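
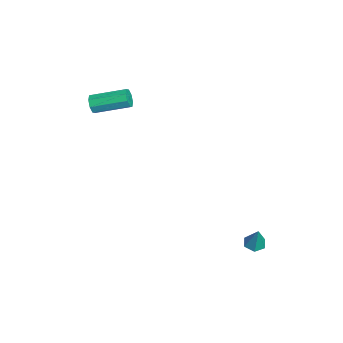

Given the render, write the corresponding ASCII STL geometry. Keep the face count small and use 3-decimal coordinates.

solid 
facet normal -0.307 -0.083 -0.948
outer loop
vertex 3.445 3.55 -2.895
vertex 2.924 3.618 -2.732
vertex 3.229 4.055 -2.869
endloop
endfacet
facet normal 0.919 0.391 0.038
outer loop
vertex 3.445 3.55 -2.895
vertex 3.229 4.055 -2.869
vertex 3.316 3.722 -1.528
endloop
endfacet
facet normal -0.309 -0.081 -0.948
outer loop
vertex 3.229 4.055 -2.869
vertex 2.924 3.618 -2.732
vertex 2.708 4.123 -2.705
endloop
endfacet
facet normal 0.195 0.955 0.224
outer loop
vertex 3.229 4.055 -2.869
vertex 2.708 4.123 -2.705
vertex 3.316 3.722 -1.528
endloop
endfacet
facet normal -0.309 -0.081 -0.948
outer loop
vertex 2.708 4.123 -2.705
vertex 2.924 3.618 -2.732
vertex 2.403 3.686 -2.568
endloop
endfacet
facet normal -0.615 0.592 0.520
outer loop
vertex 2.708 4.123 -2.705
vertex 2.403 3.686 -2.568
vertex 3.316 3.722 -1.528
endloop
endfacet
facet normal -0.309 -0.081 -0.948
outer loop
vertex 2.403 3.686 -2.568
vertex 2.924 3.618 -2.732
vertex 2.619 3.181 -2.595
endloop
endfacet
facet normal -0.703 -0.334 0.628
outer loop
vertex 2.403 3.686 -2.568
vertex 2.619 3.181 -2.595
vertex 3.316 3.722 -1.528
endloop
endfacet
facet normal -0.309 -0.081 -0.948
outer loop
vertex 2.619 3.181 -2.595
vertex 2.924 3.618 -2.732
vertex 3.14 3.113 -2.759
endloop
endfacet
facet normal 0.022 -0.897 0.441
outer loop
vertex 2.619 3.181 -2.595
vertex 3.14 3.113 -2.759
vertex 3.316 3.722 -1.528
endloop
endfacet
facet normal -0.307 -0.081 -0.948
outer loop
vertex 3.14 3.113 -2.759
vertex 2.924 3.618 -2.732
vertex 3.445 3.55 -2.895
endloop
endfacet
facet normal 0.832 -0.535 0.146
outer loop
vertex 3.14 3.113 -2.759
vertex 3.445 3.55 -2.895
vertex 3.316 3.722 -1.528
endloop
endfacet
facet normal -0.147 -0.946 -0.290
outer loop
vertex -2.343 -3.655 3.828
vertex -2.553 -3.48 3.363
vertex -2.057 -3.609 3.533
endloop
endfacet
facet normal 0.707 -0.305 0.638
outer loop
vertex -2.343 -3.655 3.828
vertex -2.057 -3.609 3.533
vertex -2.076 -1.915 4.363
endloop
endfacet
facet normal 0.709 -0.304 0.636
outer loop
vertex -2.076 -1.915 4.363
vertex -2.057 -3.609 3.533
vertex -1.791 -1.868 4.068
endloop
endfacet
facet normal 0.144 0.946 0.290
outer loop
vertex -2.076 -1.915 4.363
vertex -1.791 -1.868 4.068
vertex -2.287 -1.74 3.897
endloop
endfacet
facet normal -0.146 -0.946 -0.290
outer loop
vertex -2.057 -3.609 3.533
vertex -2.553 -3.48 3.363
vertex -2.062 -3.487 3.138
endloop
endfacet
facet normal 0.989 -0.135 -0.054
outer loop
vertex -2.057 -3.609 3.533
vertex -2.062 -3.487 3.138
vertex -1.791 -1.868 4.068
endloop
endfacet
facet normal 0.989 -0.135 -0.054
outer loop
vertex -1.791 -1.868 4.068
vertex -2.062 -3.487 3.138
vertex -1.796 -1.746 3.673
endloop
endfacet
facet normal 0.144 0.946 0.290
outer loop
vertex -1.791 -1.868 4.068
vertex -1.796 -1.746 3.673
vertex -2.287 -1.74 3.897
endloop
endfacet
facet normal -0.146 -0.946 -0.290
outer loop
vertex -2.062 -3.487 3.138
vertex -2.553 -3.48 3.363
vertex -2.355 -3.361 2.875
endloop
endfacet
facet normal 0.690 0.114 -0.714
outer loop
vertex -2.062 -3.487 3.138
vertex -2.355 -3.361 2.875
vertex -1.796 -1.746 3.673
endloop
endfacet
facet normal 0.693 0.112 -0.712
outer loop
vertex -1.796 -1.746 3.673
vertex -2.355 -3.361 2.875
vertex -2.088 -1.62 3.409
endloop
endfacet
facet normal 0.145 0.946 0.291
outer loop
vertex -1.796 -1.746 3.673
vertex -2.088 -1.62 3.409
vertex -2.287 -1.74 3.897
endloop
endfacet
facet normal -0.145 -0.946 -0.290
outer loop
vertex -2.355 -3.361 2.875
vertex -2.553 -3.48 3.363
vertex -2.764 -3.305 2.897
endloop
endfacet
facet normal -0.011 0.295 -0.956
outer loop
vertex -2.355 -3.361 2.875
vertex -2.764 -3.305 2.897
vertex -2.088 -1.62 3.409
endloop
endfacet
facet normal -0.014 0.296 -0.955
outer loop
vertex -2.088 -1.62 3.409
vertex -2.764 -3.305 2.897
vertex -2.497 -1.565 3.432
endloop
endfacet
facet normal 0.144 0.946 0.291
outer loop
vertex -2.088 -1.62 3.409
vertex -2.497 -1.565 3.432
vertex -2.287 -1.74 3.897
endloop
endfacet
facet normal -0.144 -0.946 -0.290
outer loop
vertex -2.764 -3.305 2.897
vertex -2.553 -3.48 3.363
vertex -3.049 -3.352 3.192
endloop
endfacet
facet normal -0.709 0.304 -0.636
outer loop
vertex -2.764 -3.305 2.897
vertex -3.049 -3.352 3.192
vertex -2.497 -1.565 3.432
endloop
endfacet
facet normal -0.707 0.304 -0.638
outer loop
vertex -2.497 -1.565 3.432
vertex -3.049 -3.352 3.192
vertex -2.783 -1.611 3.727
endloop
endfacet
facet normal 0.147 0.946 0.290
outer loop
vertex -2.497 -1.565 3.432
vertex -2.783 -1.611 3.727
vertex -2.287 -1.74 3.897
endloop
endfacet
facet normal -0.144 -0.946 -0.290
outer loop
vertex -3.049 -3.352 3.192
vertex -2.553 -3.48 3.363
vertex -3.044 -3.474 3.587
endloop
endfacet
facet normal -0.989 0.135 0.054
outer loop
vertex -3.049 -3.352 3.192
vertex -3.044 -3.474 3.587
vertex -2.783 -1.611 3.727
endloop
endfacet
facet normal -0.989 0.135 0.054
outer loop
vertex -2.783 -1.611 3.727
vertex -3.044 -3.474 3.587
vertex -2.778 -1.733 4.122
endloop
endfacet
facet normal 0.146 0.946 0.290
outer loop
vertex -2.783 -1.611 3.727
vertex -2.778 -1.733 4.122
vertex -2.287 -1.74 3.897
endloop
endfacet
facet normal -0.145 -0.946 -0.291
outer loop
vertex -3.044 -3.474 3.587
vertex -2.553 -3.48 3.363
vertex -2.752 -3.6 3.851
endloop
endfacet
facet normal -0.693 -0.113 0.712
outer loop
vertex -3.044 -3.474 3.587
vertex -2.752 -3.6 3.851
vertex -2.778 -1.733 4.122
endloop
endfacet
facet normal -0.690 -0.113 0.715
outer loop
vertex -2.778 -1.733 4.122
vertex -2.752 -3.6 3.851
vertex -2.485 -1.859 4.385
endloop
endfacet
facet normal 0.146 0.946 0.290
outer loop
vertex -2.778 -1.733 4.122
vertex -2.485 -1.859 4.385
vertex -2.287 -1.74 3.897
endloop
endfacet
facet normal -0.144 -0.946 -0.291
outer loop
vertex -2.752 -3.6 3.851
vertex -2.553 -3.48 3.363
vertex -2.343 -3.655 3.828
endloop
endfacet
facet normal 0.014 -0.295 0.955
outer loop
vertex -2.752 -3.6 3.851
vertex -2.343 -3.655 3.828
vertex -2.485 -1.859 4.385
endloop
endfacet
facet normal 0.011 -0.295 0.955
outer loop
vertex -2.485 -1.859 4.385
vertex -2.343 -3.655 3.828
vertex -2.076 -1.915 4.363
endloop
endfacet
facet normal 0.145 0.946 0.290
outer loop
vertex -2.485 -1.859 4.385
vertex -2.076 -1.915 4.363
vertex -2.287 -1.74 3.897
endloop
endfacet

endsolid


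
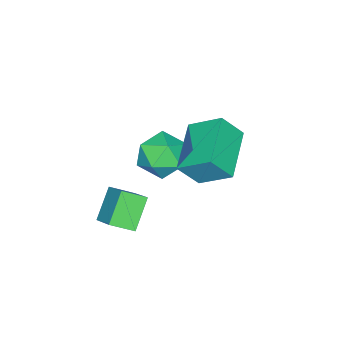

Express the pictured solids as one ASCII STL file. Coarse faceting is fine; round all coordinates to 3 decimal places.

solid 
facet normal -0.408 0.286 0.867
outer loop
vertex -2.118 -1.888 0.444
vertex -1.979 -2.857 0.829
vertex -1.226 -2.133 0.944
endloop
endfacet
facet normal -0.079 0.832 0.548
outer loop
vertex -2.118 -1.888 0.444
vertex -1.226 -2.133 0.944
vertex -1.195 -1.553 0.068
endloop
endfacet
facet normal -0.374 0.922 -0.096
outer loop
vertex -2.118 -1.888 0.444
vertex -1.195 -1.553 0.068
vertex -1.929 -1.919 -0.59
endloop
endfacet
facet normal -0.885 0.431 -0.175
outer loop
vertex -2.118 -1.888 0.444
vertex -1.929 -1.919 -0.59
vertex -2.414 -2.725 -0.12
endloop
endfacet
facet normal -0.906 0.037 0.421
outer loop
vertex -2.118 -1.888 0.444
vertex -2.414 -2.725 -0.12
vertex -1.979 -2.857 0.829
endloop
endfacet
facet normal 0.605 0.654 0.454
outer loop
vertex -1.195 -1.553 0.068
vertex -1.226 -2.133 0.944
vertex -0.486 -2.315 0.22
endloop
endfacet
facet normal 0.073 -0.230 0.970
outer loop
vertex -1.226 -2.133 0.944
vertex -1.979 -2.857 0.829
vertex -0.971 -3.121 0.69
endloop
endfacet
facet normal -0.733 -0.633 0.248
outer loop
vertex -1.979 -2.857 0.829
vertex -2.414 -2.725 -0.12
vertex -1.705 -3.487 0.032
endloop
endfacet
facet normal -0.699 0.003 -0.715
outer loop
vertex -2.414 -2.725 -0.12
vertex -1.929 -1.919 -0.59
vertex -1.674 -2.907 -0.844
endloop
endfacet
facet normal 0.128 0.799 -0.587
outer loop
vertex -1.929 -1.919 -0.59
vertex -1.195 -1.553 0.068
vertex -0.921 -2.183 -0.729
endloop
endfacet
facet normal 0.885 -0.431 0.175
outer loop
vertex -0.782 -3.152 -0.344
vertex -0.486 -2.315 0.22
vertex -0.971 -3.121 0.69
endloop
endfacet
facet normal 0.374 -0.922 0.096
outer loop
vertex -0.782 -3.152 -0.344
vertex -0.971 -3.121 0.69
vertex -1.705 -3.487 0.032
endloop
endfacet
facet normal 0.079 -0.832 -0.548
outer loop
vertex -0.782 -3.152 -0.344
vertex -1.705 -3.487 0.032
vertex -1.674 -2.907 -0.844
endloop
endfacet
facet normal 0.408 -0.286 -0.867
outer loop
vertex -0.782 -3.152 -0.344
vertex -1.674 -2.907 -0.844
vertex -0.921 -2.183 -0.729
endloop
endfacet
facet normal 0.906 -0.037 -0.421
outer loop
vertex -0.782 -3.152 -0.344
vertex -0.921 -2.183 -0.729
vertex -0.486 -2.315 0.22
endloop
endfacet
facet normal 0.699 -0.003 0.715
outer loop
vertex -0.971 -3.121 0.69
vertex -0.486 -2.315 0.22
vertex -1.226 -2.133 0.944
endloop
endfacet
facet normal -0.128 -0.799 0.587
outer loop
vertex -1.705 -3.487 0.032
vertex -0.971 -3.121 0.69
vertex -1.979 -2.857 0.829
endloop
endfacet
facet normal -0.605 -0.654 -0.454
outer loop
vertex -1.674 -2.907 -0.844
vertex -1.705 -3.487 0.032
vertex -2.414 -2.725 -0.12
endloop
endfacet
facet normal -0.073 0.230 -0.970
outer loop
vertex -0.921 -2.183 -0.729
vertex -1.674 -2.907 -0.844
vertex -1.929 -1.919 -0.59
endloop
endfacet
facet normal 0.733 0.633 -0.248
outer loop
vertex -0.486 -2.315 0.22
vertex -0.921 -2.183 -0.729
vertex -1.195 -1.553 0.068
endloop
endfacet
facet normal -0.431 0.460 -0.777
outer loop
vertex -1.015 1.009 3.421
vertex 0.771 1.697 2.838
vertex -0.823 -0.17 2.617
endloop
endfacet
facet normal -0.893 -0.344 0.291
outer loop
vertex -0.311 -0.717 3.542
vertex -1.015 1.009 3.421
vertex -0.823 -0.17 2.617
endloop
endfacet
facet normal -0.430 0.459 -0.777
outer loop
vertex -0.823 -0.17 2.617
vertex 0.771 1.697 2.838
vertex 0.963 0.517 2.035
endloop
endfacet
facet normal 0.133 -0.819 -0.558
outer loop
vertex 0.963 0.517 2.035
vertex -0.311 -0.717 3.542
vertex -0.823 -0.17 2.617
endloop
endfacet
facet normal -0.133 0.819 0.558
outer loop
vertex -1.015 1.009 3.421
vertex 1.283 1.15 3.763
vertex 0.771 1.697 2.838
endloop
endfacet
facet normal -0.893 -0.344 0.292
outer loop
vertex -0.503 0.463 4.345
vertex -1.015 1.009 3.421
vertex -0.311 -0.717 3.542
endloop
endfacet
facet normal -0.133 0.819 0.558
outer loop
vertex -0.503 0.463 4.345
vertex 1.283 1.15 3.763
vertex -1.015 1.009 3.421
endloop
endfacet
facet normal 0.893 0.343 -0.291
outer loop
vertex 0.771 1.697 2.838
vertex 1.283 1.15 3.763
vertex 0.963 0.517 2.035
endloop
endfacet
facet normal 0.133 -0.819 -0.558
outer loop
vertex 1.475 -0.029 2.959
vertex -0.311 -0.717 3.542
vertex 0.963 0.517 2.035
endloop
endfacet
facet normal 0.893 0.344 -0.291
outer loop
vertex 0.963 0.517 2.035
vertex 1.283 1.15 3.763
vertex 1.475 -0.029 2.959
endloop
endfacet
facet normal 0.430 -0.459 0.777
outer loop
vertex 1.475 -0.029 2.959
vertex -0.503 0.463 4.345
vertex -0.311 -0.717 3.542
endloop
endfacet
facet normal 0.430 -0.460 0.777
outer loop
vertex 1.283 1.15 3.763
vertex -0.503 0.463 4.345
vertex 1.475 -0.029 2.959
endloop
endfacet
facet normal -0.543 0.715 -0.441
outer loop
vertex 0.613 -2.296 -0.342
vertex 1.223 -1.344 0.449
vertex 1.605 -2.135 -1.302
endloop
endfacet
facet normal -0.443 -0.690 -0.573
outer loop
vertex 2.137 -2.836 -0.869
vertex 0.613 -2.296 -0.342
vertex 1.605 -2.135 -1.302
endloop
endfacet
facet normal -0.542 0.715 -0.441
outer loop
vertex 1.605 -2.135 -1.302
vertex 1.223 -1.344 0.449
vertex 2.216 -1.184 -0.51
endloop
endfacet
facet normal 0.714 0.116 -0.690
outer loop
vertex 2.216 -1.184 -0.51
vertex 2.137 -2.836 -0.869
vertex 1.605 -2.135 -1.302
endloop
endfacet
facet normal -0.714 -0.116 0.690
outer loop
vertex 0.613 -2.296 -0.342
vertex 1.755 -2.045 0.882
vertex 1.223 -1.344 0.449
endloop
endfacet
facet normal -0.443 -0.690 -0.573
outer loop
vertex 1.144 -2.996 0.09
vertex 0.613 -2.296 -0.342
vertex 2.137 -2.836 -0.869
endloop
endfacet
facet normal -0.714 -0.116 0.690
outer loop
vertex 1.144 -2.996 0.09
vertex 1.755 -2.045 0.882
vertex 0.613 -2.296 -0.342
endloop
endfacet
facet normal 0.442 0.690 0.573
outer loop
vertex 1.223 -1.344 0.449
vertex 1.755 -2.045 0.882
vertex 2.216 -1.184 -0.51
endloop
endfacet
facet normal 0.714 0.116 -0.690
outer loop
vertex 2.747 -1.884 -0.078
vertex 2.137 -2.836 -0.869
vertex 2.216 -1.184 -0.51
endloop
endfacet
facet normal 0.443 0.690 0.573
outer loop
vertex 2.216 -1.184 -0.51
vertex 1.755 -2.045 0.882
vertex 2.747 -1.884 -0.078
endloop
endfacet
facet normal 0.542 -0.715 0.442
outer loop
vertex 2.747 -1.884 -0.078
vertex 1.144 -2.996 0.09
vertex 2.137 -2.836 -0.869
endloop
endfacet
facet normal 0.542 -0.715 0.441
outer loop
vertex 1.755 -2.045 0.882
vertex 1.144 -2.996 0.09
vertex 2.747 -1.884 -0.078
endloop
endfacet

endsolid


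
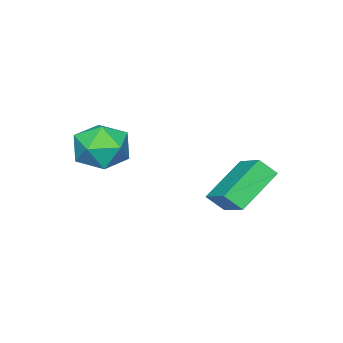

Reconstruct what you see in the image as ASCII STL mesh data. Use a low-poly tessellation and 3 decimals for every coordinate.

solid 
facet normal -0.415 0.900 0.133
outer loop
vertex 1.79 -1.522 -2.613
vertex 1.515 -1.792 -1.646
vertex 2.437 -1.341 -1.818
endloop
endfacet
facet normal 0.134 0.937 -0.323
outer loop
vertex 1.79 -1.522 -2.613
vertex 2.437 -1.341 -1.818
vertex 2.809 -1.705 -2.72
endloop
endfacet
facet normal -0.002 0.497 -0.868
outer loop
vertex 1.79 -1.522 -2.613
vertex 2.809 -1.705 -2.72
vertex 2.116 -2.38 -3.105
endloop
endfacet
facet normal -0.635 0.189 -0.749
outer loop
vertex 1.79 -1.522 -2.613
vertex 2.116 -2.38 -3.105
vertex 1.316 -2.433 -2.441
endloop
endfacet
facet normal -0.889 0.438 -0.131
outer loop
vertex 1.79 -1.522 -2.613
vertex 1.316 -2.433 -2.441
vertex 1.515 -1.792 -1.646
endloop
endfacet
facet normal 0.716 0.698 0.014
outer loop
vertex 2.809 -1.705 -2.72
vertex 2.437 -1.341 -1.818
vertex 3.164 -2.087 -1.819
endloop
endfacet
facet normal -0.172 0.638 0.750
outer loop
vertex 2.437 -1.341 -1.818
vertex 1.515 -1.792 -1.646
vertex 2.364 -2.14 -1.155
endloop
endfacet
facet normal -0.940 -0.110 0.324
outer loop
vertex 1.515 -1.792 -1.646
vertex 1.316 -2.433 -2.441
vertex 1.671 -2.815 -1.54
endloop
endfacet
facet normal -0.528 -0.513 -0.677
outer loop
vertex 1.316 -2.433 -2.441
vertex 2.116 -2.38 -3.105
vertex 2.043 -3.179 -2.442
endloop
endfacet
facet normal 0.496 -0.014 -0.868
outer loop
vertex 2.116 -2.38 -3.105
vertex 2.809 -1.705 -2.72
vertex 2.965 -2.728 -2.614
endloop
endfacet
facet normal 0.635 -0.189 0.749
outer loop
vertex 2.69 -2.998 -1.647
vertex 3.164 -2.087 -1.819
vertex 2.364 -2.14 -1.155
endloop
endfacet
facet normal 0.002 -0.497 0.868
outer loop
vertex 2.69 -2.998 -1.647
vertex 2.364 -2.14 -1.155
vertex 1.671 -2.815 -1.54
endloop
endfacet
facet normal -0.134 -0.937 0.323
outer loop
vertex 2.69 -2.998 -1.647
vertex 1.671 -2.815 -1.54
vertex 2.043 -3.179 -2.442
endloop
endfacet
facet normal 0.415 -0.900 -0.133
outer loop
vertex 2.69 -2.998 -1.647
vertex 2.043 -3.179 -2.442
vertex 2.965 -2.728 -2.614
endloop
endfacet
facet normal 0.889 -0.438 0.131
outer loop
vertex 2.69 -2.998 -1.647
vertex 2.965 -2.728 -2.614
vertex 3.164 -2.087 -1.819
endloop
endfacet
facet normal 0.528 0.513 0.677
outer loop
vertex 2.364 -2.14 -1.155
vertex 3.164 -2.087 -1.819
vertex 2.437 -1.341 -1.818
endloop
endfacet
facet normal -0.496 0.014 0.868
outer loop
vertex 1.671 -2.815 -1.54
vertex 2.364 -2.14 -1.155
vertex 1.515 -1.792 -1.646
endloop
endfacet
facet normal -0.716 -0.698 -0.014
outer loop
vertex 2.043 -3.179 -2.442
vertex 1.671 -2.815 -1.54
vertex 1.316 -2.433 -2.441
endloop
endfacet
facet normal 0.172 -0.638 -0.750
outer loop
vertex 2.965 -2.728 -2.614
vertex 2.043 -3.179 -2.442
vertex 2.116 -2.38 -3.105
endloop
endfacet
facet normal 0.940 0.110 -0.324
outer loop
vertex 3.164 -2.087 -1.819
vertex 2.965 -2.728 -2.614
vertex 2.809 -1.705 -2.72
endloop
endfacet
facet normal -0.453 -0.765 -0.459
outer loop
vertex -0.023 0.134 -4.595
vertex -1.555 0.408 -3.54
vertex -0.324 0.655 -5.167
endloop
endfacet
facet normal 0.814 -0.146 -0.562
outer loop
vertex 0.375 1.832 -4.46
vertex -0.023 0.134 -4.595
vertex -0.324 0.655 -5.167
endloop
endfacet
facet normal -0.454 -0.764 -0.459
outer loop
vertex -0.324 0.655 -5.167
vertex -1.555 0.408 -3.54
vertex -1.855 0.93 -4.112
endloop
endfacet
facet normal -0.362 0.628 -0.689
outer loop
vertex -1.855 0.93 -4.112
vertex 0.375 1.832 -4.46
vertex -0.324 0.655 -5.167
endloop
endfacet
facet normal 0.362 -0.628 0.689
outer loop
vertex -0.023 0.134 -4.595
vertex -0.856 1.585 -2.833
vertex -1.555 0.408 -3.54
endloop
endfacet
facet normal 0.815 -0.146 -0.561
outer loop
vertex 0.675 1.31 -3.888
vertex -0.023 0.134 -4.595
vertex 0.375 1.832 -4.46
endloop
endfacet
facet normal 0.362 -0.629 0.689
outer loop
vertex 0.675 1.31 -3.888
vertex -0.856 1.585 -2.833
vertex -0.023 0.134 -4.595
endloop
endfacet
facet normal -0.815 0.147 0.561
outer loop
vertex -1.555 0.408 -3.54
vertex -0.856 1.585 -2.833
vertex -1.855 0.93 -4.112
endloop
endfacet
facet normal -0.362 0.629 -0.688
outer loop
vertex -1.157 2.106 -3.405
vertex 0.375 1.832 -4.46
vertex -1.855 0.93 -4.112
endloop
endfacet
facet normal -0.815 0.146 0.561
outer loop
vertex -1.855 0.93 -4.112
vertex -0.856 1.585 -2.833
vertex -1.157 2.106 -3.405
endloop
endfacet
facet normal 0.453 0.764 0.460
outer loop
vertex -1.157 2.106 -3.405
vertex 0.675 1.31 -3.888
vertex 0.375 1.832 -4.46
endloop
endfacet
facet normal 0.453 0.765 0.458
outer loop
vertex -0.856 1.585 -2.833
vertex 0.675 1.31 -3.888
vertex -1.157 2.106 -3.405
endloop
endfacet

endsolid


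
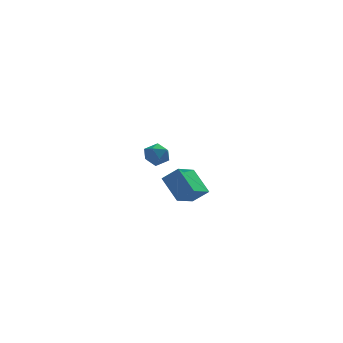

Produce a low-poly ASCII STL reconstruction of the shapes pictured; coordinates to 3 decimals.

solid 
facet normal -0.389 0.672 0.630
outer loop
vertex 1.01 -2.931 3.854
vertex 1.928 -1.801 3.214
vertex 0.191 -2.695 3.097
endloop
endfacet
facet normal -0.577 -0.710 0.403
outer loop
vertex 0.852 -3.839 2.026
vertex 1.01 -2.931 3.854
vertex 0.191 -2.695 3.097
endloop
endfacet
facet normal -0.389 0.673 0.629
outer loop
vertex 0.191 -2.695 3.097
vertex 1.928 -1.801 3.214
vertex 1.109 -1.566 2.456
endloop
endfacet
facet normal -0.718 0.207 -0.664
outer loop
vertex 1.109 -1.566 2.456
vertex 0.852 -3.839 2.026
vertex 0.191 -2.695 3.097
endloop
endfacet
facet normal 0.718 -0.207 0.664
outer loop
vertex 1.01 -2.931 3.854
vertex 2.589 -2.945 2.143
vertex 1.928 -1.801 3.214
endloop
endfacet
facet normal -0.577 -0.711 0.403
outer loop
vertex 1.671 -4.074 2.784
vertex 1.01 -2.931 3.854
vertex 0.852 -3.839 2.026
endloop
endfacet
facet normal 0.718 -0.207 0.664
outer loop
vertex 1.671 -4.074 2.784
vertex 2.589 -2.945 2.143
vertex 1.01 -2.931 3.854
endloop
endfacet
facet normal 0.577 0.711 -0.403
outer loop
vertex 1.928 -1.801 3.214
vertex 2.589 -2.945 2.143
vertex 1.109 -1.566 2.456
endloop
endfacet
facet normal -0.718 0.207 -0.665
outer loop
vertex 1.77 -2.709 1.386
vertex 0.852 -3.839 2.026
vertex 1.109 -1.566 2.456
endloop
endfacet
facet normal 0.577 0.711 -0.403
outer loop
vertex 1.109 -1.566 2.456
vertex 2.589 -2.945 2.143
vertex 1.77 -2.709 1.386
endloop
endfacet
facet normal 0.389 -0.673 -0.629
outer loop
vertex 1.77 -2.709 1.386
vertex 1.671 -4.074 2.784
vertex 0.852 -3.839 2.026
endloop
endfacet
facet normal 0.388 -0.673 -0.630
outer loop
vertex 2.589 -2.945 2.143
vertex 1.671 -4.074 2.784
vertex 1.77 -2.709 1.386
endloop
endfacet
facet normal -0.986 0.099 -0.137
outer loop
vertex 0.022 4.239 1.325
vertex -0.106 3.525 1.73
vertex -0.092 4.242 2.148
endloop
endfacet
facet normal -0.669 0.737 -0.095
outer loop
vertex 0.022 4.239 1.325
vertex -0.092 4.242 2.148
vertex 0.491 4.727 1.807
endloop
endfacet
facet normal -0.177 0.772 -0.610
outer loop
vertex 0.022 4.239 1.325
vertex 0.491 4.727 1.807
vertex 0.836 4.309 1.178
endloop
endfacet
facet normal -0.189 0.156 -0.970
outer loop
vertex 0.022 4.239 1.325
vertex 0.836 4.309 1.178
vertex 0.467 3.566 1.13
endloop
endfacet
facet normal -0.689 -0.260 -0.676
outer loop
vertex 0.022 4.239 1.325
vertex 0.467 3.566 1.13
vertex -0.106 3.525 1.73
endloop
endfacet
facet normal -0.334 0.777 0.533
outer loop
vertex 0.491 4.727 1.807
vertex -0.092 4.242 2.148
vertex 0.653 4.314 2.51
endloop
endfacet
facet normal -0.846 -0.256 0.467
outer loop
vertex -0.092 4.242 2.148
vertex -0.106 3.525 1.73
vertex 0.284 3.571 2.462
endloop
endfacet
facet normal -0.366 -0.837 -0.407
outer loop
vertex -0.106 3.525 1.73
vertex 0.467 3.566 1.13
vertex 0.629 3.153 1.833
endloop
endfacet
facet normal 0.444 -0.164 -0.881
outer loop
vertex 0.467 3.566 1.13
vertex 0.836 4.309 1.178
vertex 1.212 3.638 1.492
endloop
endfacet
facet normal 0.464 0.834 -0.300
outer loop
vertex 0.836 4.309 1.178
vertex 0.491 4.727 1.807
vertex 1.226 4.355 1.91
endloop
endfacet
facet normal 0.189 -0.156 0.970
outer loop
vertex 1.098 3.641 2.315
vertex 0.653 4.314 2.51
vertex 0.284 3.571 2.462
endloop
endfacet
facet normal 0.177 -0.772 0.610
outer loop
vertex 1.098 3.641 2.315
vertex 0.284 3.571 2.462
vertex 0.629 3.153 1.833
endloop
endfacet
facet normal 0.669 -0.737 0.095
outer loop
vertex 1.098 3.641 2.315
vertex 0.629 3.153 1.833
vertex 1.212 3.638 1.492
endloop
endfacet
facet normal 0.986 -0.099 0.137
outer loop
vertex 1.098 3.641 2.315
vertex 1.212 3.638 1.492
vertex 1.226 4.355 1.91
endloop
endfacet
facet normal 0.689 0.260 0.676
outer loop
vertex 1.098 3.641 2.315
vertex 1.226 4.355 1.91
vertex 0.653 4.314 2.51
endloop
endfacet
facet normal -0.444 0.164 0.881
outer loop
vertex 0.284 3.571 2.462
vertex 0.653 4.314 2.51
vertex -0.092 4.242 2.148
endloop
endfacet
facet normal -0.464 -0.834 0.300
outer loop
vertex 0.629 3.153 1.833
vertex 0.284 3.571 2.462
vertex -0.106 3.525 1.73
endloop
endfacet
facet normal 0.334 -0.777 -0.533
outer loop
vertex 1.212 3.638 1.492
vertex 0.629 3.153 1.833
vertex 0.467 3.566 1.13
endloop
endfacet
facet normal 0.846 0.256 -0.467
outer loop
vertex 1.226 4.355 1.91
vertex 1.212 3.638 1.492
vertex 0.836 4.309 1.178
endloop
endfacet
facet normal 0.366 0.837 0.407
outer loop
vertex 0.653 4.314 2.51
vertex 1.226 4.355 1.91
vertex 0.491 4.727 1.807
endloop
endfacet

endsolid


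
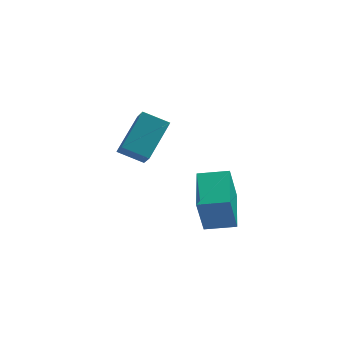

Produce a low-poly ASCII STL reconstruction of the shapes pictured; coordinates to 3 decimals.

solid 
facet normal -0.983 0.089 -0.162
outer loop
vertex -0.185 -2.915 1.584
vertex -0.077 -0.936 2.021
vertex 0.14 -2.544 -0.178
endloop
endfacet
facet normal -0.053 -0.975 -0.215
outer loop
vertex 1.457 -2.664 0.039
vertex -0.185 -2.915 1.584
vertex 0.14 -2.544 -0.178
endloop
endfacet
facet normal -0.983 0.089 -0.162
outer loop
vertex 0.14 -2.544 -0.178
vertex -0.077 -0.936 2.021
vertex 0.248 -0.565 0.259
endloop
endfacet
facet normal 0.177 0.203 -0.963
outer loop
vertex 0.248 -0.565 0.259
vertex 1.457 -2.664 0.039
vertex 0.14 -2.544 -0.178
endloop
endfacet
facet normal -0.177 -0.203 0.963
outer loop
vertex -0.185 -2.915 1.584
vertex 1.24 -1.056 2.238
vertex -0.077 -0.936 2.021
endloop
endfacet
facet normal -0.053 -0.975 -0.215
outer loop
vertex 1.132 -3.035 1.801
vertex -0.185 -2.915 1.584
vertex 1.457 -2.664 0.039
endloop
endfacet
facet normal -0.177 -0.203 0.963
outer loop
vertex 1.132 -3.035 1.801
vertex 1.24 -1.056 2.238
vertex -0.185 -2.915 1.584
endloop
endfacet
facet normal 0.053 0.975 0.215
outer loop
vertex -0.077 -0.936 2.021
vertex 1.24 -1.056 2.238
vertex 0.248 -0.565 0.259
endloop
endfacet
facet normal 0.177 0.203 -0.963
outer loop
vertex 1.565 -0.685 0.476
vertex 1.457 -2.664 0.039
vertex 0.248 -0.565 0.259
endloop
endfacet
facet normal 0.053 0.975 0.215
outer loop
vertex 0.248 -0.565 0.259
vertex 1.24 -1.056 2.238
vertex 1.565 -0.685 0.476
endloop
endfacet
facet normal 0.983 -0.089 0.162
outer loop
vertex 1.565 -0.685 0.476
vertex 1.132 -3.035 1.801
vertex 1.457 -2.664 0.039
endloop
endfacet
facet normal 0.983 -0.089 0.162
outer loop
vertex 1.24 -1.056 2.238
vertex 1.132 -3.035 1.801
vertex 1.565 -0.685 0.476
endloop
endfacet
facet normal -0.433 -0.694 -0.576
outer loop
vertex -3.068 1.516 1.987
vertex -3.278 2.358 1.13
vertex -1.927 1.251 1.448
endloop
endfacet
facet normal 0.172 -0.690 0.703
outer loop
vertex -1.022 2.702 2.65
vertex -3.068 1.516 1.987
vertex -1.927 1.251 1.448
endloop
endfacet
facet normal -0.433 -0.694 -0.575
outer loop
vertex -1.927 1.251 1.448
vertex -3.278 2.358 1.13
vertex -2.137 2.093 0.59
endloop
endfacet
facet normal 0.885 -0.205 -0.418
outer loop
vertex -2.137 2.093 0.59
vertex -1.022 2.702 2.65
vertex -1.927 1.251 1.448
endloop
endfacet
facet normal -0.885 0.205 0.418
outer loop
vertex -3.068 1.516 1.987
vertex -2.373 3.809 2.332
vertex -3.278 2.358 1.13
endloop
endfacet
facet normal 0.172 -0.690 0.703
outer loop
vertex -2.163 2.967 3.19
vertex -3.068 1.516 1.987
vertex -1.022 2.702 2.65
endloop
endfacet
facet normal -0.885 0.205 0.418
outer loop
vertex -2.163 2.967 3.19
vertex -2.373 3.809 2.332
vertex -3.068 1.516 1.987
endloop
endfacet
facet normal -0.172 0.690 -0.703
outer loop
vertex -3.278 2.358 1.13
vertex -2.373 3.809 2.332
vertex -2.137 2.093 0.59
endloop
endfacet
facet normal 0.885 -0.205 -0.418
outer loop
vertex -1.232 3.544 1.793
vertex -1.022 2.702 2.65
vertex -2.137 2.093 0.59
endloop
endfacet
facet normal -0.172 0.690 -0.703
outer loop
vertex -2.137 2.093 0.59
vertex -2.373 3.809 2.332
vertex -1.232 3.544 1.793
endloop
endfacet
facet normal 0.433 0.694 0.575
outer loop
vertex -1.232 3.544 1.793
vertex -2.163 2.967 3.19
vertex -1.022 2.702 2.65
endloop
endfacet
facet normal 0.433 0.694 0.575
outer loop
vertex -2.373 3.809 2.332
vertex -2.163 2.967 3.19
vertex -1.232 3.544 1.793
endloop
endfacet

endsolid


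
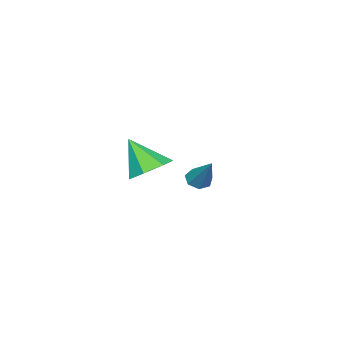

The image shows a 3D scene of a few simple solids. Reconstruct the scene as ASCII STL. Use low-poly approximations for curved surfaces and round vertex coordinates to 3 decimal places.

solid 
facet normal -0.380 -0.585 -0.716
outer loop
vertex -3.435 -3.844 -0.856
vertex -3.772 -3.377 -1.059
vertex -3.208 -3.54 -1.225
endloop
endfacet
facet normal 0.893 -0.387 0.230
outer loop
vertex -3.435 -3.844 -0.856
vertex -3.208 -3.54 -1.225
vertex -3.048 -2.263 0.299
endloop
endfacet
facet normal -0.380 -0.587 -0.715
outer loop
vertex -3.208 -3.54 -1.225
vertex -3.772 -3.377 -1.059
vertex -3.405 -3.114 -1.47
endloop
endfacet
facet normal 0.919 0.249 -0.305
outer loop
vertex -3.208 -3.54 -1.225
vertex -3.405 -3.114 -1.47
vertex -3.048 -2.263 0.299
endloop
endfacet
facet normal -0.381 -0.586 -0.715
outer loop
vertex -3.405 -3.114 -1.47
vertex -3.772 -3.377 -1.059
vertex -3.878 -2.886 -1.405
endloop
endfacet
facet normal 0.333 0.822 -0.462
outer loop
vertex -3.405 -3.114 -1.47
vertex -3.878 -2.886 -1.405
vertex -3.048 -2.263 0.299
endloop
endfacet
facet normal -0.380 -0.586 -0.716
outer loop
vertex -3.878 -2.886 -1.405
vertex -3.772 -3.377 -1.059
vertex -4.271 -3.028 -1.08
endloop
endfacet
facet normal -0.425 0.897 -0.121
outer loop
vertex -3.878 -2.886 -1.405
vertex -4.271 -3.028 -1.08
vertex -3.048 -2.263 0.299
endloop
endfacet
facet normal -0.381 -0.587 -0.715
outer loop
vertex -4.271 -3.028 -1.08
vertex -3.772 -3.377 -1.059
vertex -4.288 -3.432 -0.739
endloop
endfacet
facet normal -0.782 0.421 0.460
outer loop
vertex -4.271 -3.028 -1.08
vertex -4.288 -3.432 -0.739
vertex -3.048 -2.263 0.299
endloop
endfacet
facet normal -0.381 -0.587 -0.715
outer loop
vertex -4.288 -3.432 -0.739
vertex -3.772 -3.377 -1.059
vertex -3.916 -3.795 -0.639
endloop
endfacet
facet normal -0.472 -0.250 0.845
outer loop
vertex -4.288 -3.432 -0.739
vertex -3.916 -3.795 -0.639
vertex -3.048 -2.263 0.299
endloop
endfacet
facet normal -0.382 -0.586 -0.714
outer loop
vertex -3.916 -3.795 -0.639
vertex -3.772 -3.377 -1.059
vertex -3.435 -3.844 -0.856
endloop
endfacet
facet normal 0.273 -0.610 0.744
outer loop
vertex -3.916 -3.795 -0.639
vertex -3.435 -3.844 -0.856
vertex -3.048 -2.263 0.299
endloop
endfacet
facet normal -0.027 0.561 -0.827
outer loop
vertex 2.36 -2.549 1.092
vertex 1.486 -2.16 1.384
vertex 2.41 -1.831 1.577
endloop
endfacet
facet normal 0.903 -0.282 0.325
outer loop
vertex 2.36 -2.549 1.092
vertex 2.41 -1.831 1.577
vertex 1.534 -3.16 2.856
endloop
endfacet
facet normal -0.027 0.561 -0.827
outer loop
vertex 2.41 -1.831 1.577
vertex 1.486 -2.16 1.384
vertex 1.764 -1.361 1.917
endloop
endfacet
facet normal 0.608 0.305 0.733
outer loop
vertex 2.41 -1.831 1.577
vertex 1.764 -1.361 1.917
vertex 1.534 -3.16 2.856
endloop
endfacet
facet normal -0.027 0.561 -0.827
outer loop
vertex 1.764 -1.361 1.917
vertex 1.486 -2.16 1.384
vertex 0.909 -1.494 1.855
endloop
endfacet
facet normal -0.137 0.472 0.871
outer loop
vertex 1.764 -1.361 1.917
vertex 0.909 -1.494 1.855
vertex 1.534 -3.16 2.856
endloop
endfacet
facet normal -0.027 0.562 -0.827
outer loop
vertex 0.909 -1.494 1.855
vertex 1.486 -2.16 1.384
vertex 0.488 -2.128 1.438
endloop
endfacet
facet normal -0.768 0.093 0.634
outer loop
vertex 0.909 -1.494 1.855
vertex 0.488 -2.128 1.438
vertex 1.534 -3.16 2.856
endloop
endfacet
facet normal -0.027 0.561 -0.827
outer loop
vertex 0.488 -2.128 1.438
vertex 1.486 -2.16 1.384
vertex 0.819 -2.787 0.98
endloop
endfacet
facet normal -0.812 -0.548 0.201
outer loop
vertex 0.488 -2.128 1.438
vertex 0.819 -2.787 0.98
vertex 1.534 -3.16 2.856
endloop
endfacet
facet normal -0.027 0.561 -0.827
outer loop
vertex 0.819 -2.787 0.98
vertex 1.486 -2.16 1.384
vertex 1.652 -2.974 0.826
endloop
endfacet
facet normal -0.236 -0.966 -0.102
outer loop
vertex 0.819 -2.787 0.98
vertex 1.652 -2.974 0.826
vertex 1.534 -3.16 2.856
endloop
endfacet
facet normal -0.026 0.562 -0.827
outer loop
vertex 1.652 -2.974 0.826
vertex 1.486 -2.16 1.384
vertex 2.36 -2.549 1.092
endloop
endfacet
facet normal 0.527 -0.849 -0.047
outer loop
vertex 1.652 -2.974 0.826
vertex 2.36 -2.549 1.092
vertex 1.534 -3.16 2.856
endloop
endfacet

endsolid


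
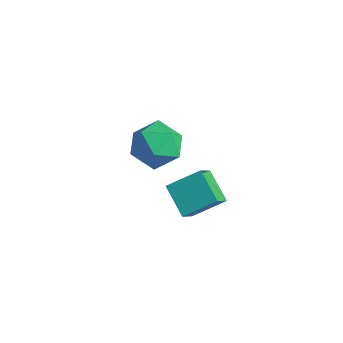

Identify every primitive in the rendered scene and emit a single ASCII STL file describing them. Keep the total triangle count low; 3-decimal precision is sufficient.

solid 
facet normal -0.446 -0.744 -0.498
outer loop
vertex 0.772 0.703 2.712
vertex 0.522 1.289 2.061
vertex 1.709 0.503 2.172
endloop
endfacet
facet normal 0.275 -0.643 0.715
outer loop
vertex 2.218 1.351 2.739
vertex 0.772 0.703 2.712
vertex 1.709 0.503 2.172
endloop
endfacet
facet normal -0.446 -0.744 -0.497
outer loop
vertex 1.709 0.503 2.172
vertex 0.522 1.289 2.061
vertex 1.459 1.088 1.521
endloop
endfacet
facet normal 0.852 -0.183 -0.491
outer loop
vertex 1.459 1.088 1.521
vertex 2.218 1.351 2.739
vertex 1.709 0.503 2.172
endloop
endfacet
facet normal -0.852 0.183 0.491
outer loop
vertex 0.772 0.703 2.712
vertex 1.031 2.137 2.628
vertex 0.522 1.289 2.061
endloop
endfacet
facet normal 0.275 -0.642 0.715
outer loop
vertex 1.281 1.552 3.279
vertex 0.772 0.703 2.712
vertex 2.218 1.351 2.739
endloop
endfacet
facet normal -0.852 0.183 0.491
outer loop
vertex 1.281 1.552 3.279
vertex 1.031 2.137 2.628
vertex 0.772 0.703 2.712
endloop
endfacet
facet normal -0.274 0.643 -0.715
outer loop
vertex 0.522 1.289 2.061
vertex 1.031 2.137 2.628
vertex 1.459 1.088 1.521
endloop
endfacet
facet normal 0.852 -0.182 -0.491
outer loop
vertex 1.968 1.937 2.088
vertex 2.218 1.351 2.739
vertex 1.459 1.088 1.521
endloop
endfacet
facet normal -0.275 0.643 -0.715
outer loop
vertex 1.459 1.088 1.521
vertex 1.031 2.137 2.628
vertex 1.968 1.937 2.088
endloop
endfacet
facet normal 0.446 0.744 0.498
outer loop
vertex 1.968 1.937 2.088
vertex 1.281 1.552 3.279
vertex 2.218 1.351 2.739
endloop
endfacet
facet normal 0.446 0.744 0.498
outer loop
vertex 1.031 2.137 2.628
vertex 1.281 1.552 3.279
vertex 1.968 1.937 2.088
endloop
endfacet
facet normal 0.075 0.762 0.643
outer loop
vertex -1.599 3.382 1.311
vertex -2.267 3.029 1.808
vertex -1.409 2.801 1.978
endloop
endfacet
facet normal 0.706 0.621 0.340
outer loop
vertex -1.599 3.382 1.311
vertex -1.409 2.801 1.978
vertex -0.975 2.74 1.187
endloop
endfacet
facet normal 0.630 0.684 -0.368
outer loop
vertex -1.599 3.382 1.311
vertex -0.975 2.74 1.187
vertex -1.565 2.93 0.529
endloop
endfacet
facet normal -0.047 0.864 -0.501
outer loop
vertex -1.599 3.382 1.311
vertex -1.565 2.93 0.529
vertex -2.364 3.109 0.913
endloop
endfacet
facet normal -0.390 0.912 0.124
outer loop
vertex -1.599 3.382 1.311
vertex -2.364 3.109 0.913
vertex -2.267 3.029 1.808
endloop
endfacet
facet normal 0.873 -0.057 0.484
outer loop
vertex -0.975 2.74 1.187
vertex -1.409 2.801 1.978
vertex -1.256 1.991 1.607
endloop
endfacet
facet normal -0.148 0.171 0.974
outer loop
vertex -1.409 2.801 1.978
vertex -2.267 3.029 1.808
vertex -2.055 2.17 1.991
endloop
endfacet
facet normal -0.901 0.413 0.135
outer loop
vertex -2.267 3.029 1.808
vertex -2.364 3.109 0.913
vertex -2.645 2.36 1.333
endloop
endfacet
facet normal -0.346 0.336 -0.876
outer loop
vertex -2.364 3.109 0.913
vertex -1.565 2.93 0.529
vertex -2.211 2.299 0.542
endloop
endfacet
facet normal 0.750 0.045 -0.660
outer loop
vertex -1.565 2.93 0.529
vertex -0.975 2.74 1.187
vertex -1.353 2.071 0.712
endloop
endfacet
facet normal 0.047 -0.864 0.501
outer loop
vertex -2.021 1.718 1.209
vertex -1.256 1.991 1.607
vertex -2.055 2.17 1.991
endloop
endfacet
facet normal -0.630 -0.684 0.368
outer loop
vertex -2.021 1.718 1.209
vertex -2.055 2.17 1.991
vertex -2.645 2.36 1.333
endloop
endfacet
facet normal -0.706 -0.621 -0.340
outer loop
vertex -2.021 1.718 1.209
vertex -2.645 2.36 1.333
vertex -2.211 2.299 0.542
endloop
endfacet
facet normal -0.075 -0.762 -0.643
outer loop
vertex -2.021 1.718 1.209
vertex -2.211 2.299 0.542
vertex -1.353 2.071 0.712
endloop
endfacet
facet normal 0.390 -0.912 -0.124
outer loop
vertex -2.021 1.718 1.209
vertex -1.353 2.071 0.712
vertex -1.256 1.991 1.607
endloop
endfacet
facet normal 0.346 -0.336 0.876
outer loop
vertex -2.055 2.17 1.991
vertex -1.256 1.991 1.607
vertex -1.409 2.801 1.978
endloop
endfacet
facet normal -0.750 -0.045 0.660
outer loop
vertex -2.645 2.36 1.333
vertex -2.055 2.17 1.991
vertex -2.267 3.029 1.808
endloop
endfacet
facet normal -0.873 0.057 -0.484
outer loop
vertex -2.211 2.299 0.542
vertex -2.645 2.36 1.333
vertex -2.364 3.109 0.913
endloop
endfacet
facet normal 0.148 -0.171 -0.974
outer loop
vertex -1.353 2.071 0.712
vertex -2.211 2.299 0.542
vertex -1.565 2.93 0.529
endloop
endfacet
facet normal 0.901 -0.413 -0.135
outer loop
vertex -1.256 1.991 1.607
vertex -1.353 2.071 0.712
vertex -0.975 2.74 1.187
endloop
endfacet

endsolid


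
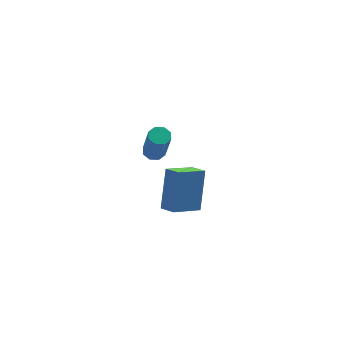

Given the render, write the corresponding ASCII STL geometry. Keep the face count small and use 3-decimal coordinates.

solid 
facet normal -0.864 -0.319 0.388
outer loop
vertex -2.109 0.931 -0.398
vertex -2.5 1.659 -0.67
vertex -2.588 -0.017 -2.244
endloop
endfacet
facet normal 0.450 -0.837 0.313
outer loop
vertex -1.24 0.481 -2.85
vertex -2.109 0.931 -0.398
vertex -2.588 -0.017 -2.244
endloop
endfacet
facet normal -0.864 -0.320 0.389
outer loop
vertex -2.588 -0.017 -2.244
vertex -2.5 1.659 -0.67
vertex -2.98 0.711 -2.516
endloop
endfacet
facet normal -0.225 -0.445 -0.867
outer loop
vertex -2.98 0.711 -2.516
vertex -1.24 0.481 -2.85
vertex -2.588 -0.017 -2.244
endloop
endfacet
facet normal 0.225 0.445 0.867
outer loop
vertex -2.109 0.931 -0.398
vertex -1.152 2.157 -1.276
vertex -2.5 1.659 -0.67
endloop
endfacet
facet normal 0.449 -0.837 0.313
outer loop
vertex -0.76 1.429 -1.004
vertex -2.109 0.931 -0.398
vertex -1.24 0.481 -2.85
endloop
endfacet
facet normal 0.225 0.445 0.867
outer loop
vertex -0.76 1.429 -1.004
vertex -1.152 2.157 -1.276
vertex -2.109 0.931 -0.398
endloop
endfacet
facet normal -0.450 0.837 -0.313
outer loop
vertex -2.5 1.659 -0.67
vertex -1.152 2.157 -1.276
vertex -2.98 0.711 -2.516
endloop
endfacet
facet normal -0.225 -0.445 -0.867
outer loop
vertex -1.631 1.209 -3.122
vertex -1.24 0.481 -2.85
vertex -2.98 0.711 -2.516
endloop
endfacet
facet normal -0.449 0.837 -0.313
outer loop
vertex -2.98 0.711 -2.516
vertex -1.152 2.157 -1.276
vertex -1.631 1.209 -3.122
endloop
endfacet
facet normal 0.864 0.319 -0.389
outer loop
vertex -1.631 1.209 -3.122
vertex -0.76 1.429 -1.004
vertex -1.24 0.481 -2.85
endloop
endfacet
facet normal 0.864 0.320 -0.389
outer loop
vertex -1.152 2.157 -1.276
vertex -0.76 1.429 -1.004
vertex -1.631 1.209 -3.122
endloop
endfacet
facet normal -0.031 0.420 -0.907
outer loop
vertex -3.059 -0.405 2.121
vertex -3.478 -0.147 2.255
vertex -2.977 -0.058 2.279
endloop
endfacet
facet normal 0.977 -0.178 -0.116
outer loop
vertex -3.059 -0.405 2.121
vertex -2.977 -0.058 2.279
vertex -3.003 -1.171 3.771
endloop
endfacet
facet normal 0.977 -0.180 -0.117
outer loop
vertex -3.003 -1.171 3.771
vertex -2.977 -0.058 2.279
vertex -2.92 -0.824 3.929
endloop
endfacet
facet normal 0.031 -0.420 0.907
outer loop
vertex -3.003 -1.171 3.771
vertex -2.92 -0.824 3.929
vertex -3.422 -0.913 3.905
endloop
endfacet
facet normal -0.031 0.420 -0.907
outer loop
vertex -2.977 -0.058 2.279
vertex -3.478 -0.147 2.255
vertex -3.188 0.237 2.423
endloop
endfacet
facet normal 0.841 0.502 0.204
outer loop
vertex -2.977 -0.058 2.279
vertex -3.188 0.237 2.423
vertex -2.92 -0.824 3.929
endloop
endfacet
facet normal 0.841 0.502 0.204
outer loop
vertex -2.92 -0.824 3.929
vertex -3.188 0.237 2.423
vertex -3.131 -0.529 4.073
endloop
endfacet
facet normal 0.031 -0.420 0.907
outer loop
vertex -2.92 -0.824 3.929
vertex -3.131 -0.529 4.073
vertex -3.422 -0.913 3.905
endloop
endfacet
facet normal -0.032 0.421 -0.907
outer loop
vertex -3.188 0.237 2.423
vertex -3.478 -0.147 2.255
vertex -3.569 0.307 2.469
endloop
endfacet
facet normal 0.212 0.889 0.405
outer loop
vertex -3.188 0.237 2.423
vertex -3.569 0.307 2.469
vertex -3.131 -0.529 4.073
endloop
endfacet
facet normal 0.212 0.889 0.406
outer loop
vertex -3.131 -0.529 4.073
vertex -3.569 0.307 2.469
vertex -3.513 -0.459 4.119
endloop
endfacet
facet normal 0.032 -0.421 0.907
outer loop
vertex -3.131 -0.529 4.073
vertex -3.513 -0.459 4.119
vertex -3.422 -0.913 3.905
endloop
endfacet
facet normal -0.031 0.421 -0.906
outer loop
vertex -3.569 0.307 2.469
vertex -3.478 -0.147 2.255
vertex -3.897 0.111 2.389
endloop
endfacet
facet normal -0.541 0.755 0.369
outer loop
vertex -3.569 0.307 2.469
vertex -3.897 0.111 2.389
vertex -3.513 -0.459 4.119
endloop
endfacet
facet normal -0.541 0.755 0.369
outer loop
vertex -3.513 -0.459 4.119
vertex -3.897 0.111 2.389
vertex -3.841 -0.655 4.039
endloop
endfacet
facet normal 0.031 -0.421 0.906
outer loop
vertex -3.513 -0.459 4.119
vertex -3.841 -0.655 4.039
vertex -3.422 -0.913 3.905
endloop
endfacet
facet normal -0.031 0.420 -0.907
outer loop
vertex -3.897 0.111 2.389
vertex -3.478 -0.147 2.255
vertex -3.98 -0.236 2.231
endloop
endfacet
facet normal -0.977 0.180 0.117
outer loop
vertex -3.897 0.111 2.389
vertex -3.98 -0.236 2.231
vertex -3.841 -0.655 4.039
endloop
endfacet
facet normal -0.977 0.178 0.116
outer loop
vertex -3.841 -0.655 4.039
vertex -3.98 -0.236 2.231
vertex -3.923 -1.002 3.881
endloop
endfacet
facet normal 0.031 -0.420 0.907
outer loop
vertex -3.841 -0.655 4.039
vertex -3.923 -1.002 3.881
vertex -3.422 -0.913 3.905
endloop
endfacet
facet normal -0.031 0.420 -0.907
outer loop
vertex -3.98 -0.236 2.231
vertex -3.478 -0.147 2.255
vertex -3.769 -0.531 2.087
endloop
endfacet
facet normal -0.841 -0.502 -0.204
outer loop
vertex -3.98 -0.236 2.231
vertex -3.769 -0.531 2.087
vertex -3.923 -1.002 3.881
endloop
endfacet
facet normal -0.841 -0.502 -0.204
outer loop
vertex -3.923 -1.002 3.881
vertex -3.769 -0.531 2.087
vertex -3.712 -1.297 3.737
endloop
endfacet
facet normal 0.031 -0.420 0.907
outer loop
vertex -3.923 -1.002 3.881
vertex -3.712 -1.297 3.737
vertex -3.422 -0.913 3.905
endloop
endfacet
facet normal -0.032 0.421 -0.907
outer loop
vertex -3.769 -0.531 2.087
vertex -3.478 -0.147 2.255
vertex -3.387 -0.601 2.041
endloop
endfacet
facet normal -0.212 -0.889 -0.405
outer loop
vertex -3.769 -0.531 2.087
vertex -3.387 -0.601 2.041
vertex -3.712 -1.297 3.737
endloop
endfacet
facet normal -0.212 -0.889 -0.406
outer loop
vertex -3.712 -1.297 3.737
vertex -3.387 -0.601 2.041
vertex -3.331 -1.367 3.691
endloop
endfacet
facet normal 0.032 -0.421 0.907
outer loop
vertex -3.712 -1.297 3.737
vertex -3.331 -1.367 3.691
vertex -3.422 -0.913 3.905
endloop
endfacet
facet normal -0.031 0.421 -0.906
outer loop
vertex -3.387 -0.601 2.041
vertex -3.478 -0.147 2.255
vertex -3.059 -0.405 2.121
endloop
endfacet
facet normal 0.541 -0.755 -0.369
outer loop
vertex -3.387 -0.601 2.041
vertex -3.059 -0.405 2.121
vertex -3.331 -1.367 3.691
endloop
endfacet
facet normal 0.541 -0.755 -0.369
outer loop
vertex -3.331 -1.367 3.691
vertex -3.059 -0.405 2.121
vertex -3.003 -1.171 3.771
endloop
endfacet
facet normal 0.031 -0.421 0.906
outer loop
vertex -3.331 -1.367 3.691
vertex -3.003 -1.171 3.771
vertex -3.422 -0.913 3.905
endloop
endfacet

endsolid


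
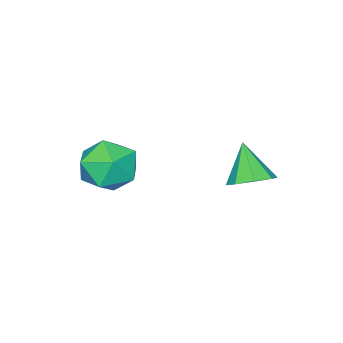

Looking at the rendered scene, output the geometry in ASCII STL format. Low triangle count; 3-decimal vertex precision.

solid 
facet normal 0.304 0.501 -0.810
outer loop
vertex 0.503 2.303 -2.474
vertex -0.089 2.803 -2.387
vertex 0.647 2.77 -2.131
endloop
endfacet
facet normal 0.689 -0.555 0.466
outer loop
vertex 0.503 2.303 -2.474
vertex 0.647 2.77 -2.131
vertex -0.531 2.077 -1.213
endloop
endfacet
facet normal 0.304 0.501 -0.810
outer loop
vertex 0.647 2.77 -2.131
vertex -0.089 2.803 -2.387
vertex 0.359 3.257 -1.938
endloop
endfacet
facet normal 0.600 0.038 0.799
outer loop
vertex 0.647 2.77 -2.131
vertex 0.359 3.257 -1.938
vertex -0.531 2.077 -1.213
endloop
endfacet
facet normal 0.305 0.501 -0.810
outer loop
vertex 0.359 3.257 -1.938
vertex -0.089 2.803 -2.387
vertex -0.191 3.477 -2.009
endloop
endfacet
facet normal 0.078 0.478 0.875
outer loop
vertex 0.359 3.257 -1.938
vertex -0.191 3.477 -2.009
vertex -0.531 2.077 -1.213
endloop
endfacet
facet normal 0.305 0.501 -0.810
outer loop
vertex -0.191 3.477 -2.009
vertex -0.089 2.803 -2.387
vertex -0.681 3.303 -2.301
endloop
endfacet
facet normal -0.567 0.507 0.649
outer loop
vertex -0.191 3.477 -2.009
vertex -0.681 3.303 -2.301
vertex -0.531 2.077 -1.213
endloop
endfacet
facet normal 0.305 0.501 -0.810
outer loop
vertex -0.681 3.303 -2.301
vertex -0.089 2.803 -2.387
vertex -0.825 2.836 -2.644
endloop
endfacet
facet normal -0.961 0.109 0.255
outer loop
vertex -0.681 3.303 -2.301
vertex -0.825 2.836 -2.644
vertex -0.531 2.077 -1.213
endloop
endfacet
facet normal 0.305 0.501 -0.810
outer loop
vertex -0.825 2.836 -2.644
vertex -0.089 2.803 -2.387
vertex -0.537 2.35 -2.836
endloop
endfacet
facet normal -0.871 -0.485 -0.078
outer loop
vertex -0.825 2.836 -2.644
vertex -0.537 2.35 -2.836
vertex -0.531 2.077 -1.213
endloop
endfacet
facet normal 0.305 0.501 -0.810
outer loop
vertex -0.537 2.35 -2.836
vertex -0.089 2.803 -2.387
vertex 0.013 2.129 -2.766
endloop
endfacet
facet normal -0.351 -0.923 -0.154
outer loop
vertex -0.537 2.35 -2.836
vertex 0.013 2.129 -2.766
vertex -0.531 2.077 -1.213
endloop
endfacet
facet normal 0.305 0.501 -0.810
outer loop
vertex 0.013 2.129 -2.766
vertex -0.089 2.803 -2.387
vertex 0.503 2.303 -2.474
endloop
endfacet
facet normal 0.296 -0.953 0.072
outer loop
vertex 0.013 2.129 -2.766
vertex 0.503 2.303 -2.474
vertex -0.531 2.077 -1.213
endloop
endfacet
facet normal -0.627 0.779 -0.028
outer loop
vertex 3.206 1.097 -1.335
vertex 2.425 0.461 -1.55
vertex 2.655 0.681 -0.57
endloop
endfacet
facet normal -0.089 0.901 0.426
outer loop
vertex 3.206 1.097 -1.335
vertex 2.655 0.681 -0.57
vertex 3.681 0.745 -0.491
endloop
endfacet
facet normal 0.522 0.851 0.061
outer loop
vertex 3.206 1.097 -1.335
vertex 3.681 0.745 -0.491
vertex 4.084 0.564 -1.421
endloop
endfacet
facet normal 0.363 0.698 -0.617
outer loop
vertex 3.206 1.097 -1.335
vertex 4.084 0.564 -1.421
vertex 3.308 0.389 -2.076
endloop
endfacet
facet normal -0.347 0.654 -0.672
outer loop
vertex 3.206 1.097 -1.335
vertex 3.308 0.389 -2.076
vertex 2.425 0.461 -1.55
endloop
endfacet
facet normal -0.095 0.384 0.918
outer loop
vertex 3.681 0.745 -0.491
vertex 2.655 0.681 -0.57
vertex 3.192 -0.109 -0.184
endloop
endfacet
facet normal -0.965 0.188 0.184
outer loop
vertex 2.655 0.681 -0.57
vertex 2.425 0.461 -1.55
vertex 2.416 -0.284 -0.839
endloop
endfacet
facet normal -0.513 -0.015 -0.858
outer loop
vertex 2.425 0.461 -1.55
vertex 3.308 0.389 -2.076
vertex 2.819 -0.465 -1.769
endloop
endfacet
facet normal 0.636 0.057 -0.769
outer loop
vertex 3.308 0.389 -2.076
vertex 4.084 0.564 -1.421
vertex 3.845 -0.401 -1.69
endloop
endfacet
facet normal 0.895 0.303 0.329
outer loop
vertex 4.084 0.564 -1.421
vertex 3.681 0.745 -0.491
vertex 4.075 -0.181 -0.71
endloop
endfacet
facet normal -0.363 -0.698 0.617
outer loop
vertex 3.294 -0.817 -0.925
vertex 3.192 -0.109 -0.184
vertex 2.416 -0.284 -0.839
endloop
endfacet
facet normal -0.522 -0.851 -0.061
outer loop
vertex 3.294 -0.817 -0.925
vertex 2.416 -0.284 -0.839
vertex 2.819 -0.465 -1.769
endloop
endfacet
facet normal 0.089 -0.901 -0.426
outer loop
vertex 3.294 -0.817 -0.925
vertex 2.819 -0.465 -1.769
vertex 3.845 -0.401 -1.69
endloop
endfacet
facet normal 0.627 -0.779 0.028
outer loop
vertex 3.294 -0.817 -0.925
vertex 3.845 -0.401 -1.69
vertex 4.075 -0.181 -0.71
endloop
endfacet
facet normal 0.347 -0.654 0.672
outer loop
vertex 3.294 -0.817 -0.925
vertex 4.075 -0.181 -0.71
vertex 3.192 -0.109 -0.184
endloop
endfacet
facet normal -0.636 -0.057 0.769
outer loop
vertex 2.416 -0.284 -0.839
vertex 3.192 -0.109 -0.184
vertex 2.655 0.681 -0.57
endloop
endfacet
facet normal -0.895 -0.303 -0.329
outer loop
vertex 2.819 -0.465 -1.769
vertex 2.416 -0.284 -0.839
vertex 2.425 0.461 -1.55
endloop
endfacet
facet normal 0.095 -0.384 -0.918
outer loop
vertex 3.845 -0.401 -1.69
vertex 2.819 -0.465 -1.769
vertex 3.308 0.389 -2.076
endloop
endfacet
facet normal 0.965 -0.188 -0.184
outer loop
vertex 4.075 -0.181 -0.71
vertex 3.845 -0.401 -1.69
vertex 4.084 0.564 -1.421
endloop
endfacet
facet normal 0.513 0.015 0.858
outer loop
vertex 3.192 -0.109 -0.184
vertex 4.075 -0.181 -0.71
vertex 3.681 0.745 -0.491
endloop
endfacet

endsolid


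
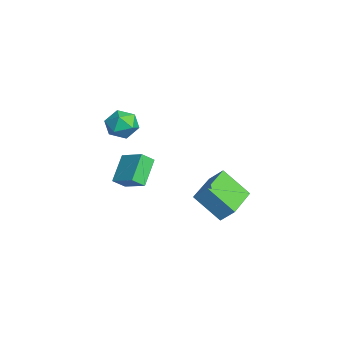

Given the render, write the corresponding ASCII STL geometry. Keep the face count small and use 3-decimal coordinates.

solid 
facet normal -0.839 0.543 -0.023
outer loop
vertex -0.127 -0.145 -0.845
vertex 0.22 0.421 -0.138
vertex 0.606 0.935 -2.07
endloop
endfacet
facet normal -0.358 -0.584 -0.729
outer loop
vertex 2.36 -0.201 -2.022
vertex -0.127 -0.145 -0.845
vertex 0.606 0.935 -2.07
endloop
endfacet
facet normal -0.839 0.544 -0.023
outer loop
vertex 0.606 0.935 -2.07
vertex 0.22 0.421 -0.138
vertex 0.954 1.501 -1.363
endloop
endfacet
facet normal 0.409 0.603 -0.684
outer loop
vertex 0.954 1.501 -1.363
vertex 2.36 -0.201 -2.022
vertex 0.606 0.935 -2.07
endloop
endfacet
facet normal -0.410 -0.603 0.684
outer loop
vertex -0.127 -0.145 -0.845
vertex 1.974 -0.715 -0.09
vertex 0.22 0.421 -0.138
endloop
endfacet
facet normal -0.358 -0.583 -0.729
outer loop
vertex 1.626 -1.281 -0.797
vertex -0.127 -0.145 -0.845
vertex 2.36 -0.201 -2.022
endloop
endfacet
facet normal -0.410 -0.603 0.684
outer loop
vertex 1.626 -1.281 -0.797
vertex 1.974 -0.715 -0.09
vertex -0.127 -0.145 -0.845
endloop
endfacet
facet normal 0.358 0.584 0.729
outer loop
vertex 0.22 0.421 -0.138
vertex 1.974 -0.715 -0.09
vertex 0.954 1.501 -1.363
endloop
endfacet
facet normal 0.410 0.603 -0.684
outer loop
vertex 2.707 0.365 -1.315
vertex 2.36 -0.201 -2.022
vertex 0.954 1.501 -1.363
endloop
endfacet
facet normal 0.358 0.584 0.729
outer loop
vertex 0.954 1.501 -1.363
vertex 1.974 -0.715 -0.09
vertex 2.707 0.365 -1.315
endloop
endfacet
facet normal 0.839 -0.544 0.023
outer loop
vertex 2.707 0.365 -1.315
vertex 1.626 -1.281 -0.797
vertex 2.36 -0.201 -2.022
endloop
endfacet
facet normal 0.839 -0.544 0.022
outer loop
vertex 1.974 -0.715 -0.09
vertex 1.626 -1.281 -0.797
vertex 2.707 0.365 -1.315
endloop
endfacet
facet normal -0.658 0.412 0.630
outer loop
vertex -3.787 -2.559 -1.077
vertex -3.918 -1.926 -1.628
vertex -4.848 -3.315 -1.691
endloop
endfacet
facet normal 0.156 -0.745 0.648
outer loop
vertex -3.762 -3.994 -2.732
vertex -3.787 -2.559 -1.077
vertex -4.848 -3.315 -1.691
endloop
endfacet
facet normal -0.658 0.412 0.630
outer loop
vertex -4.848 -3.315 -1.691
vertex -3.918 -1.926 -1.628
vertex -4.979 -2.681 -2.243
endloop
endfacet
facet normal -0.737 -0.524 -0.427
outer loop
vertex -4.979 -2.681 -2.243
vertex -3.762 -3.994 -2.732
vertex -4.848 -3.315 -1.691
endloop
endfacet
facet normal 0.737 0.524 0.427
outer loop
vertex -3.787 -2.559 -1.077
vertex -2.832 -2.605 -2.669
vertex -3.918 -1.926 -1.628
endloop
endfacet
facet normal 0.154 -0.745 0.649
outer loop
vertex -2.701 -3.239 -2.117
vertex -3.787 -2.559 -1.077
vertex -3.762 -3.994 -2.732
endloop
endfacet
facet normal 0.737 0.524 0.427
outer loop
vertex -2.701 -3.239 -2.117
vertex -2.832 -2.605 -2.669
vertex -3.787 -2.559 -1.077
endloop
endfacet
facet normal -0.155 0.746 -0.648
outer loop
vertex -3.918 -1.926 -1.628
vertex -2.832 -2.605 -2.669
vertex -4.979 -2.681 -2.243
endloop
endfacet
facet normal -0.737 -0.524 -0.427
outer loop
vertex -3.893 -3.361 -3.283
vertex -3.762 -3.994 -2.732
vertex -4.979 -2.681 -2.243
endloop
endfacet
facet normal -0.155 0.745 -0.649
outer loop
vertex -4.979 -2.681 -2.243
vertex -2.832 -2.605 -2.669
vertex -3.893 -3.361 -3.283
endloop
endfacet
facet normal 0.658 -0.412 -0.630
outer loop
vertex -3.893 -3.361 -3.283
vertex -2.701 -3.239 -2.117
vertex -3.762 -3.994 -2.732
endloop
endfacet
facet normal 0.658 -0.412 -0.630
outer loop
vertex -2.832 -2.605 -2.669
vertex -2.701 -3.239 -2.117
vertex -3.893 -3.361 -3.283
endloop
endfacet
facet normal -0.053 0.146 0.988
outer loop
vertex -2.937 -3.033 2.175
vertex -3.455 -3.757 2.254
vertex -2.567 -3.835 2.313
endloop
endfacet
facet normal 0.566 0.386 0.728
outer loop
vertex -2.937 -3.033 2.175
vertex -2.567 -3.835 2.313
vertex -2.2 -3.268 1.727
endloop
endfacet
facet normal 0.420 0.877 0.231
outer loop
vertex -2.937 -3.033 2.175
vertex -2.2 -3.268 1.727
vertex -2.862 -2.84 1.306
endloop
endfacet
facet normal -0.289 0.940 0.184
outer loop
vertex -2.937 -3.033 2.175
vertex -2.862 -2.84 1.306
vertex -3.637 -3.142 1.631
endloop
endfacet
facet normal -0.582 0.487 0.651
outer loop
vertex -2.937 -3.033 2.175
vertex -3.637 -3.142 1.631
vertex -3.455 -3.757 2.254
endloop
endfacet
facet normal 0.898 -0.158 0.410
outer loop
vertex -2.2 -3.268 1.727
vertex -2.567 -3.835 2.313
vertex -2.263 -4.138 1.529
endloop
endfacet
facet normal -0.103 -0.549 0.829
outer loop
vertex -2.567 -3.835 2.313
vertex -3.455 -3.757 2.254
vertex -3.038 -4.44 1.854
endloop
endfacet
facet normal -0.959 0.005 0.285
outer loop
vertex -3.455 -3.757 2.254
vertex -3.637 -3.142 1.631
vertex -3.7 -4.012 1.433
endloop
endfacet
facet normal -0.485 0.736 -0.472
outer loop
vertex -3.637 -3.142 1.631
vertex -2.862 -2.84 1.306
vertex -3.333 -3.445 0.847
endloop
endfacet
facet normal 0.663 0.636 -0.395
outer loop
vertex -2.862 -2.84 1.306
vertex -2.2 -3.268 1.727
vertex -2.445 -3.523 0.906
endloop
endfacet
facet normal 0.289 -0.940 -0.184
outer loop
vertex -2.963 -4.247 0.985
vertex -2.263 -4.138 1.529
vertex -3.038 -4.44 1.854
endloop
endfacet
facet normal -0.420 -0.877 -0.231
outer loop
vertex -2.963 -4.247 0.985
vertex -3.038 -4.44 1.854
vertex -3.7 -4.012 1.433
endloop
endfacet
facet normal -0.566 -0.386 -0.728
outer loop
vertex -2.963 -4.247 0.985
vertex -3.7 -4.012 1.433
vertex -3.333 -3.445 0.847
endloop
endfacet
facet normal 0.053 -0.146 -0.988
outer loop
vertex -2.963 -4.247 0.985
vertex -3.333 -3.445 0.847
vertex -2.445 -3.523 0.906
endloop
endfacet
facet normal 0.582 -0.487 -0.651
outer loop
vertex -2.963 -4.247 0.985
vertex -2.445 -3.523 0.906
vertex -2.263 -4.138 1.529
endloop
endfacet
facet normal 0.485 -0.736 0.472
outer loop
vertex -3.038 -4.44 1.854
vertex -2.263 -4.138 1.529
vertex -2.567 -3.835 2.313
endloop
endfacet
facet normal -0.663 -0.636 0.395
outer loop
vertex -3.7 -4.012 1.433
vertex -3.038 -4.44 1.854
vertex -3.455 -3.757 2.254
endloop
endfacet
facet normal -0.898 0.158 -0.410
outer loop
vertex -3.333 -3.445 0.847
vertex -3.7 -4.012 1.433
vertex -3.637 -3.142 1.631
endloop
endfacet
facet normal 0.103 0.549 -0.829
outer loop
vertex -2.445 -3.523 0.906
vertex -3.333 -3.445 0.847
vertex -2.862 -2.84 1.306
endloop
endfacet
facet normal 0.959 -0.005 -0.285
outer loop
vertex -2.263 -4.138 1.529
vertex -2.445 -3.523 0.906
vertex -2.2 -3.268 1.727
endloop
endfacet

endsolid


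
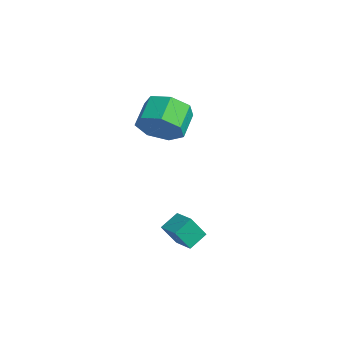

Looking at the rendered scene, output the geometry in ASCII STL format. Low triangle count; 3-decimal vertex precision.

solid 
facet normal 0.582 -0.652 -0.487
outer loop
vertex -1.799 -1.508 4.023
vertex -2.677 -2.0 3.632
vertex -2.117 -1.181 3.205
endloop
endfacet
facet normal 0.739 0.674 -0.018
outer loop
vertex -1.799 -1.508 4.023
vertex -2.117 -1.181 3.205
vertex -2.585 -0.628 4.68
endloop
endfacet
facet normal 0.739 0.673 -0.018
outer loop
vertex -2.585 -0.628 4.68
vertex -2.117 -1.181 3.205
vertex -2.903 -0.301 3.861
endloop
endfacet
facet normal -0.582 0.652 0.486
outer loop
vertex -2.585 -0.628 4.68
vertex -2.903 -0.301 3.861
vertex -3.463 -1.12 4.288
endloop
endfacet
facet normal 0.582 -0.652 -0.486
outer loop
vertex -2.117 -1.181 3.205
vertex -2.677 -2.0 3.632
vertex -2.857 -1.471 2.708
endloop
endfacet
facet normal 0.195 0.692 -0.695
outer loop
vertex -2.117 -1.181 3.205
vertex -2.857 -1.471 2.708
vertex -2.903 -0.301 3.861
endloop
endfacet
facet normal 0.195 0.692 -0.695
outer loop
vertex -2.903 -0.301 3.861
vertex -2.857 -1.471 2.708
vertex -3.643 -0.591 3.364
endloop
endfacet
facet normal -0.582 0.652 0.486
outer loop
vertex -2.903 -0.301 3.861
vertex -3.643 -0.591 3.364
vertex -3.463 -1.12 4.288
endloop
endfacet
facet normal 0.582 -0.651 -0.486
outer loop
vertex -2.857 -1.471 2.708
vertex -2.677 -2.0 3.632
vertex -3.461 -2.159 2.906
endloop
endfacet
facet normal -0.495 0.190 -0.848
outer loop
vertex -2.857 -1.471 2.708
vertex -3.461 -2.159 2.906
vertex -3.643 -0.591 3.364
endloop
endfacet
facet normal -0.496 0.190 -0.847
outer loop
vertex -3.643 -0.591 3.364
vertex -3.461 -2.159 2.906
vertex -4.247 -1.28 3.563
endloop
endfacet
facet normal -0.583 0.651 0.486
outer loop
vertex -3.643 -0.591 3.364
vertex -4.247 -1.28 3.563
vertex -3.463 -1.12 4.288
endloop
endfacet
facet normal 0.582 -0.652 -0.486
outer loop
vertex -3.461 -2.159 2.906
vertex -2.677 -2.0 3.632
vertex -3.475 -2.727 3.652
endloop
endfacet
facet normal -0.813 -0.456 -0.362
outer loop
vertex -3.461 -2.159 2.906
vertex -3.475 -2.727 3.652
vertex -4.247 -1.28 3.563
endloop
endfacet
facet normal -0.813 -0.456 -0.363
outer loop
vertex -4.247 -1.28 3.563
vertex -3.475 -2.727 3.652
vertex -4.261 -1.848 4.308
endloop
endfacet
facet normal -0.582 0.652 0.486
outer loop
vertex -4.247 -1.28 3.563
vertex -4.261 -1.848 4.308
vertex -3.463 -1.12 4.288
endloop
endfacet
facet normal 0.582 -0.652 -0.486
outer loop
vertex -3.475 -2.727 3.652
vertex -2.677 -2.0 3.632
vertex -2.888 -2.748 4.382
endloop
endfacet
facet normal -0.518 -0.758 0.395
outer loop
vertex -3.475 -2.727 3.652
vertex -2.888 -2.748 4.382
vertex -4.261 -1.848 4.308
endloop
endfacet
facet normal -0.518 -0.758 0.396
outer loop
vertex -4.261 -1.848 4.308
vertex -2.888 -2.748 4.382
vertex -3.674 -1.868 5.038
endloop
endfacet
facet normal -0.582 0.652 0.486
outer loop
vertex -4.261 -1.848 4.308
vertex -3.674 -1.868 5.038
vertex -3.463 -1.12 4.288
endloop
endfacet
facet normal 0.582 -0.652 -0.486
outer loop
vertex -2.888 -2.748 4.382
vertex -2.677 -2.0 3.632
vertex -2.142 -2.205 4.547
endloop
endfacet
facet normal 0.167 -0.489 0.856
outer loop
vertex -2.888 -2.748 4.382
vertex -2.142 -2.205 4.547
vertex -3.674 -1.868 5.038
endloop
endfacet
facet normal 0.166 -0.490 0.856
outer loop
vertex -3.674 -1.868 5.038
vertex -2.142 -2.205 4.547
vertex -2.928 -1.325 5.204
endloop
endfacet
facet normal -0.582 0.652 0.486
outer loop
vertex -3.674 -1.868 5.038
vertex -2.928 -1.325 5.204
vertex -3.463 -1.12 4.288
endloop
endfacet
facet normal 0.582 -0.652 -0.486
outer loop
vertex -2.142 -2.205 4.547
vertex -2.677 -2.0 3.632
vertex -1.799 -1.508 4.023
endloop
endfacet
facet normal 0.726 0.147 0.671
outer loop
vertex -2.142 -2.205 4.547
vertex -1.799 -1.508 4.023
vertex -2.928 -1.325 5.204
endloop
endfacet
facet normal 0.726 0.147 0.671
outer loop
vertex -2.928 -1.325 5.204
vertex -1.799 -1.508 4.023
vertex -2.585 -0.628 4.68
endloop
endfacet
facet normal -0.582 0.652 0.486
outer loop
vertex -2.928 -1.325 5.204
vertex -2.585 -0.628 4.68
vertex -3.463 -1.12 4.288
endloop
endfacet
facet normal -0.975 -0.083 -0.206
outer loop
vertex -0.374 -3.2 -0.61
vertex -0.546 -2.361 -0.133
vertex -0.209 -2.583 -1.637
endloop
endfacet
facet normal 0.175 -0.856 -0.486
outer loop
vertex 0.786 -2.499 -1.427
vertex -0.374 -3.2 -0.61
vertex -0.209 -2.583 -1.637
endloop
endfacet
facet normal -0.975 -0.082 -0.206
outer loop
vertex -0.209 -2.583 -1.637
vertex -0.546 -2.361 -0.133
vertex -0.38 -1.744 -1.161
endloop
endfacet
facet normal 0.136 0.510 -0.849
outer loop
vertex -0.38 -1.744 -1.161
vertex 0.786 -2.499 -1.427
vertex -0.209 -2.583 -1.637
endloop
endfacet
facet normal -0.136 -0.511 0.849
outer loop
vertex -0.374 -3.2 -0.61
vertex 0.449 -2.277 0.077
vertex -0.546 -2.361 -0.133
endloop
endfacet
facet normal 0.175 -0.856 -0.486
outer loop
vertex 0.62 -3.116 -0.399
vertex -0.374 -3.2 -0.61
vertex 0.786 -2.499 -1.427
endloop
endfacet
facet normal -0.137 -0.510 0.849
outer loop
vertex 0.62 -3.116 -0.399
vertex 0.449 -2.277 0.077
vertex -0.374 -3.2 -0.61
endloop
endfacet
facet normal -0.175 0.856 0.486
outer loop
vertex -0.546 -2.361 -0.133
vertex 0.449 -2.277 0.077
vertex -0.38 -1.744 -1.161
endloop
endfacet
facet normal 0.137 0.511 -0.849
outer loop
vertex 0.614 -1.66 -0.95
vertex 0.786 -2.499 -1.427
vertex -0.38 -1.744 -1.161
endloop
endfacet
facet normal -0.176 0.856 0.486
outer loop
vertex -0.38 -1.744 -1.161
vertex 0.449 -2.277 0.077
vertex 0.614 -1.66 -0.95
endloop
endfacet
facet normal 0.975 0.082 0.207
outer loop
vertex 0.614 -1.66 -0.95
vertex 0.62 -3.116 -0.399
vertex 0.786 -2.499 -1.427
endloop
endfacet
facet normal 0.975 0.082 0.206
outer loop
vertex 0.449 -2.277 0.077
vertex 0.62 -3.116 -0.399
vertex 0.614 -1.66 -0.95
endloop
endfacet

endsolid


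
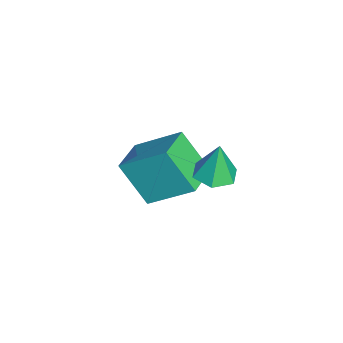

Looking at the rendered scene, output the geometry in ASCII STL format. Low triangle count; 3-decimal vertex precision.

solid 
facet normal 0.066 -0.106 -0.992
outer loop
vertex 0.726 -2.148 2.735
vertex 0.164 -2.065 2.689
vertex 0.52 -1.621 2.665
endloop
endfacet
facet normal 0.814 0.377 0.442
outer loop
vertex 0.726 -2.148 2.735
vertex 0.52 -1.621 2.665
vertex 0.096 -1.955 3.731
endloop
endfacet
facet normal 0.064 -0.105 -0.992
outer loop
vertex 0.52 -1.621 2.665
vertex 0.164 -2.065 2.689
vertex -0.042 -1.538 2.62
endloop
endfacet
facet normal 0.111 0.935 0.337
outer loop
vertex 0.52 -1.621 2.665
vertex -0.042 -1.538 2.62
vertex 0.096 -1.955 3.731
endloop
endfacet
facet normal 0.066 -0.104 -0.992
outer loop
vertex -0.042 -1.538 2.62
vertex 0.164 -2.065 2.689
vertex -0.398 -1.983 2.643
endloop
endfacet
facet normal -0.733 0.602 0.317
outer loop
vertex -0.042 -1.538 2.62
vertex -0.398 -1.983 2.643
vertex 0.096 -1.955 3.731
endloop
endfacet
facet normal 0.066 -0.106 -0.992
outer loop
vertex -0.398 -1.983 2.643
vertex 0.164 -2.065 2.689
vertex -0.192 -2.51 2.713
endloop
endfacet
facet normal -0.870 -0.286 0.402
outer loop
vertex -0.398 -1.983 2.643
vertex -0.192 -2.51 2.713
vertex 0.096 -1.955 3.731
endloop
endfacet
facet normal 0.064 -0.105 -0.992
outer loop
vertex -0.192 -2.51 2.713
vertex 0.164 -2.065 2.689
vertex 0.37 -2.592 2.758
endloop
endfacet
facet normal -0.164 -0.846 0.508
outer loop
vertex -0.192 -2.51 2.713
vertex 0.37 -2.592 2.758
vertex 0.096 -1.955 3.731
endloop
endfacet
facet normal 0.066 -0.104 -0.992
outer loop
vertex 0.37 -2.592 2.758
vertex 0.164 -2.065 2.689
vertex 0.726 -2.148 2.735
endloop
endfacet
facet normal 0.676 -0.515 0.527
outer loop
vertex 0.37 -2.592 2.758
vertex 0.726 -2.148 2.735
vertex 0.096 -1.955 3.731
endloop
endfacet
facet normal -0.350 -0.513 0.784
outer loop
vertex -1.403 -3.229 1.823
vertex -2.382 -2.838 1.642
vertex -1.711 -4.425 0.903
endloop
endfacet
facet normal 0.915 -0.366 0.169
outer loop
vertex -1.218 -3.702 -0.202
vertex -1.403 -3.229 1.823
vertex -1.711 -4.425 0.903
endloop
endfacet
facet normal -0.350 -0.513 0.784
outer loop
vertex -1.711 -4.425 0.903
vertex -2.382 -2.838 1.642
vertex -2.69 -4.034 0.722
endloop
endfacet
facet normal -0.200 -0.777 -0.597
outer loop
vertex -2.69 -4.034 0.722
vertex -1.218 -3.702 -0.202
vertex -1.711 -4.425 0.903
endloop
endfacet
facet normal 0.200 0.777 0.597
outer loop
vertex -1.403 -3.229 1.823
vertex -1.889 -2.115 0.537
vertex -2.382 -2.838 1.642
endloop
endfacet
facet normal 0.915 -0.366 0.169
outer loop
vertex -0.91 -2.506 0.718
vertex -1.403 -3.229 1.823
vertex -1.218 -3.702 -0.202
endloop
endfacet
facet normal 0.200 0.777 0.597
outer loop
vertex -0.91 -2.506 0.718
vertex -1.889 -2.115 0.537
vertex -1.403 -3.229 1.823
endloop
endfacet
facet normal -0.915 0.366 -0.169
outer loop
vertex -2.382 -2.838 1.642
vertex -1.889 -2.115 0.537
vertex -2.69 -4.034 0.722
endloop
endfacet
facet normal -0.200 -0.777 -0.597
outer loop
vertex -2.197 -3.311 -0.383
vertex -1.218 -3.702 -0.202
vertex -2.69 -4.034 0.722
endloop
endfacet
facet normal -0.915 0.366 -0.169
outer loop
vertex -2.69 -4.034 0.722
vertex -1.889 -2.115 0.537
vertex -2.197 -3.311 -0.383
endloop
endfacet
facet normal 0.350 0.513 -0.784
outer loop
vertex -2.197 -3.311 -0.383
vertex -0.91 -2.506 0.718
vertex -1.218 -3.702 -0.202
endloop
endfacet
facet normal 0.350 0.513 -0.784
outer loop
vertex -1.889 -2.115 0.537
vertex -0.91 -2.506 0.718
vertex -2.197 -3.311 -0.383
endloop
endfacet

endsolid


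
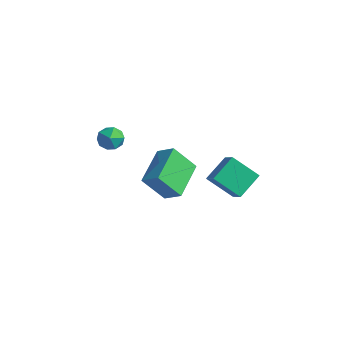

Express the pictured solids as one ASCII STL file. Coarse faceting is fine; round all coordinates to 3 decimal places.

solid 
facet normal -0.831 -0.139 -0.538
outer loop
vertex -1.291 -1.249 2.642
vertex -1.928 0.333 3.217
vertex -0.665 -0.583 1.503
endloop
endfacet
facet normal 0.354 -0.879 -0.319
outer loop
vertex 0.108 -0.453 2.003
vertex -1.291 -1.249 2.642
vertex -0.665 -0.583 1.503
endloop
endfacet
facet normal -0.831 -0.140 -0.538
outer loop
vertex -0.665 -0.583 1.503
vertex -1.928 0.333 3.217
vertex -1.303 0.999 2.078
endloop
endfacet
facet normal 0.428 0.456 -0.780
outer loop
vertex -1.303 0.999 2.078
vertex 0.108 -0.453 2.003
vertex -0.665 -0.583 1.503
endloop
endfacet
facet normal -0.428 -0.456 0.780
outer loop
vertex -1.291 -1.249 2.642
vertex -1.155 0.463 3.717
vertex -1.928 0.333 3.217
endloop
endfacet
facet normal 0.354 -0.879 -0.320
outer loop
vertex -0.517 -1.119 3.142
vertex -1.291 -1.249 2.642
vertex 0.108 -0.453 2.003
endloop
endfacet
facet normal -0.428 -0.456 0.780
outer loop
vertex -0.517 -1.119 3.142
vertex -1.155 0.463 3.717
vertex -1.291 -1.249 2.642
endloop
endfacet
facet normal -0.354 0.879 0.319
outer loop
vertex -1.928 0.333 3.217
vertex -1.155 0.463 3.717
vertex -1.303 0.999 2.078
endloop
endfacet
facet normal 0.428 0.456 -0.781
outer loop
vertex -0.529 1.129 2.578
vertex 0.108 -0.453 2.003
vertex -1.303 0.999 2.078
endloop
endfacet
facet normal -0.354 0.879 0.319
outer loop
vertex -1.303 0.999 2.078
vertex -1.155 0.463 3.717
vertex -0.529 1.129 2.578
endloop
endfacet
facet normal 0.832 0.139 0.538
outer loop
vertex -0.529 1.129 2.578
vertex -0.517 -1.119 3.142
vertex 0.108 -0.453 2.003
endloop
endfacet
facet normal 0.831 0.140 0.538
outer loop
vertex -1.155 0.463 3.717
vertex -0.517 -1.119 3.142
vertex -0.529 1.129 2.578
endloop
endfacet
facet normal -0.941 0.263 -0.213
outer loop
vertex -3.873 -0.33 3.372
vertex -4.083 -0.931 3.557
vertex -4.047 -0.442 4.002
endloop
endfacet
facet normal -0.558 0.830 -0.006
outer loop
vertex -3.873 -0.33 3.372
vertex -4.047 -0.442 4.002
vertex -3.508 -0.081 3.866
endloop
endfacet
facet normal -0.001 0.893 -0.449
outer loop
vertex -3.873 -0.33 3.372
vertex -3.508 -0.081 3.866
vertex -3.212 -0.347 3.336
endloop
endfacet
facet normal -0.041 0.366 -0.930
outer loop
vertex -3.873 -0.33 3.372
vertex -3.212 -0.347 3.336
vertex -3.567 -0.872 3.145
endloop
endfacet
facet normal -0.622 -0.023 -0.783
outer loop
vertex -3.873 -0.33 3.372
vertex -3.567 -0.872 3.145
vertex -4.083 -0.931 3.557
endloop
endfacet
facet normal -0.304 0.698 0.648
outer loop
vertex -3.508 -0.081 3.866
vertex -4.047 -0.442 4.002
vertex -3.493 -0.528 4.355
endloop
endfacet
facet normal -0.924 -0.218 0.314
outer loop
vertex -4.047 -0.442 4.002
vertex -4.083 -0.931 3.557
vertex -3.848 -1.053 4.164
endloop
endfacet
facet normal -0.408 -0.680 -0.609
outer loop
vertex -4.083 -0.931 3.557
vertex -3.567 -0.872 3.145
vertex -3.552 -1.319 3.634
endloop
endfacet
facet normal 0.531 -0.051 -0.846
outer loop
vertex -3.567 -0.872 3.145
vertex -3.212 -0.347 3.336
vertex -3.013 -0.958 3.498
endloop
endfacet
facet normal 0.595 0.801 -0.069
outer loop
vertex -3.212 -0.347 3.336
vertex -3.508 -0.081 3.866
vertex -2.977 -0.469 3.943
endloop
endfacet
facet normal 0.041 -0.366 0.930
outer loop
vertex -3.187 -1.07 4.128
vertex -3.493 -0.528 4.355
vertex -3.848 -1.053 4.164
endloop
endfacet
facet normal 0.001 -0.893 0.449
outer loop
vertex -3.187 -1.07 4.128
vertex -3.848 -1.053 4.164
vertex -3.552 -1.319 3.634
endloop
endfacet
facet normal 0.558 -0.830 0.006
outer loop
vertex -3.187 -1.07 4.128
vertex -3.552 -1.319 3.634
vertex -3.013 -0.958 3.498
endloop
endfacet
facet normal 0.941 -0.263 0.213
outer loop
vertex -3.187 -1.07 4.128
vertex -3.013 -0.958 3.498
vertex -2.977 -0.469 3.943
endloop
endfacet
facet normal 0.622 0.023 0.783
outer loop
vertex -3.187 -1.07 4.128
vertex -2.977 -0.469 3.943
vertex -3.493 -0.528 4.355
endloop
endfacet
facet normal -0.531 0.051 0.846
outer loop
vertex -3.848 -1.053 4.164
vertex -3.493 -0.528 4.355
vertex -4.047 -0.442 4.002
endloop
endfacet
facet normal -0.595 -0.801 0.069
outer loop
vertex -3.552 -1.319 3.634
vertex -3.848 -1.053 4.164
vertex -4.083 -0.931 3.557
endloop
endfacet
facet normal 0.304 -0.698 -0.648
outer loop
vertex -3.013 -0.958 3.498
vertex -3.552 -1.319 3.634
vertex -3.567 -0.872 3.145
endloop
endfacet
facet normal 0.924 0.218 -0.314
outer loop
vertex -2.977 -0.469 3.943
vertex -3.013 -0.958 3.498
vertex -3.212 -0.347 3.336
endloop
endfacet
facet normal 0.408 0.680 0.609
outer loop
vertex -3.493 -0.528 4.355
vertex -2.977 -0.469 3.943
vertex -3.508 -0.081 3.866
endloop
endfacet
facet normal -0.680 -0.373 0.631
outer loop
vertex 1.63 0.836 4.408
vertex 0.977 1.143 3.886
vertex 1.631 -0.266 3.757
endloop
endfacet
facet normal 0.733 -0.345 0.586
outer loop
vertex 2.583 0.257 2.874
vertex 1.63 0.836 4.408
vertex 1.631 -0.266 3.757
endloop
endfacet
facet normal -0.679 -0.373 0.632
outer loop
vertex 1.631 -0.266 3.757
vertex 0.977 1.143 3.886
vertex 0.978 0.041 3.236
endloop
endfacet
facet normal 0.001 -0.861 -0.509
outer loop
vertex 0.978 0.041 3.236
vertex 2.583 0.257 2.874
vertex 1.631 -0.266 3.757
endloop
endfacet
facet normal -0.002 0.861 0.508
outer loop
vertex 1.63 0.836 4.408
vertex 1.929 1.666 3.003
vertex 0.977 1.143 3.886
endloop
endfacet
facet normal 0.733 -0.345 0.586
outer loop
vertex 2.582 1.359 3.524
vertex 1.63 0.836 4.408
vertex 2.583 0.257 2.874
endloop
endfacet
facet normal -0.001 0.861 0.508
outer loop
vertex 2.582 1.359 3.524
vertex 1.929 1.666 3.003
vertex 1.63 0.836 4.408
endloop
endfacet
facet normal -0.733 0.345 -0.586
outer loop
vertex 0.977 1.143 3.886
vertex 1.929 1.666 3.003
vertex 0.978 0.041 3.236
endloop
endfacet
facet normal 0.001 -0.861 -0.508
outer loop
vertex 1.93 0.564 2.352
vertex 2.583 0.257 2.874
vertex 0.978 0.041 3.236
endloop
endfacet
facet normal -0.733 0.345 -0.586
outer loop
vertex 0.978 0.041 3.236
vertex 1.929 1.666 3.003
vertex 1.93 0.564 2.352
endloop
endfacet
facet normal 0.680 0.373 -0.631
outer loop
vertex 1.93 0.564 2.352
vertex 2.582 1.359 3.524
vertex 2.583 0.257 2.874
endloop
endfacet
facet normal 0.679 0.374 -0.631
outer loop
vertex 1.929 1.666 3.003
vertex 2.582 1.359 3.524
vertex 1.93 0.564 2.352
endloop
endfacet

endsolid
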